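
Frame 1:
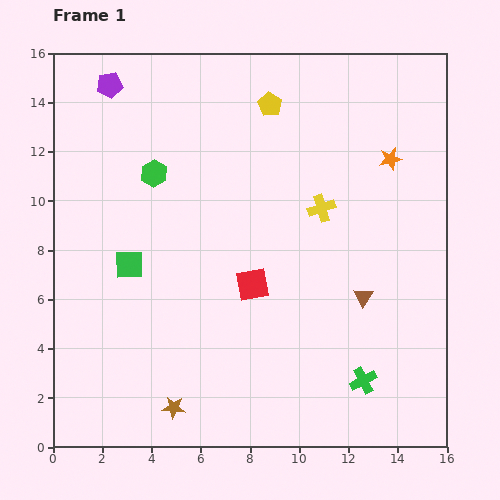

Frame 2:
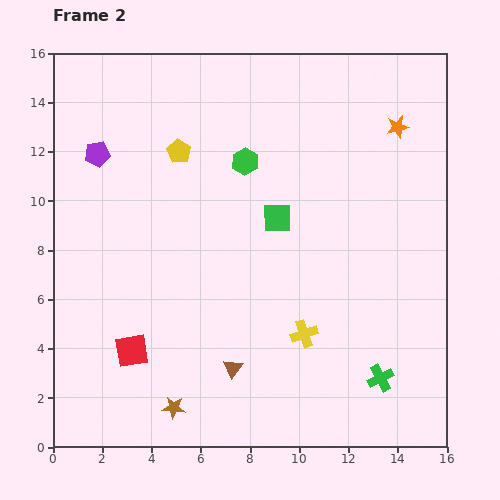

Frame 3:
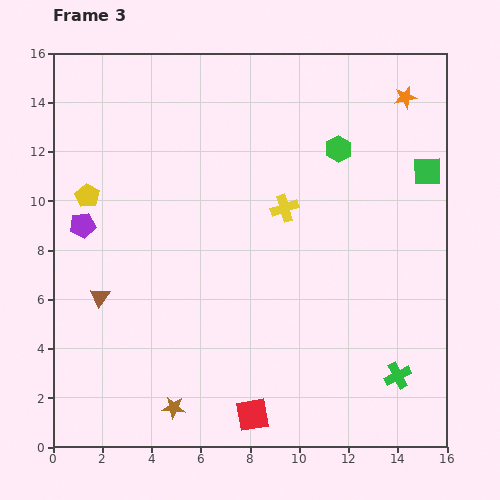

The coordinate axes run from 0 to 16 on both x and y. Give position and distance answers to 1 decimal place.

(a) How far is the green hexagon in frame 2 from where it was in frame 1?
3.7

The green hexagon moved from (4.1, 11.1) to (7.8, 11.6), a distance of √(3.7² + 0.5²) ≈ 3.7.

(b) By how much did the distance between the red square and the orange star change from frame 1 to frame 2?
+6.5

Distance in frame 1: 7.6. Distance in frame 2: 14.1.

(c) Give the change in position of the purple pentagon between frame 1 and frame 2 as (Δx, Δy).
(-0.5, -2.8)

The purple pentagon was at (2.3, 14.7) in frame 1 and (1.8, 11.9) in frame 2.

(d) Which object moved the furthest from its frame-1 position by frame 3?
the green square

(moved 12.7; next 10.7)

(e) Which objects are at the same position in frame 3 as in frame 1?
the brown star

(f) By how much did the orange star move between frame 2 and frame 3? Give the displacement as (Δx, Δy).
(0.3, 1.2)

The orange star was at (14.0, 13.0) in frame 2 and (14.3, 14.2) in frame 3.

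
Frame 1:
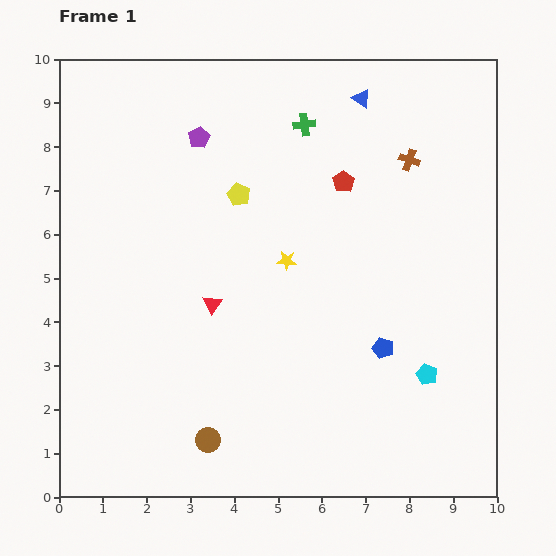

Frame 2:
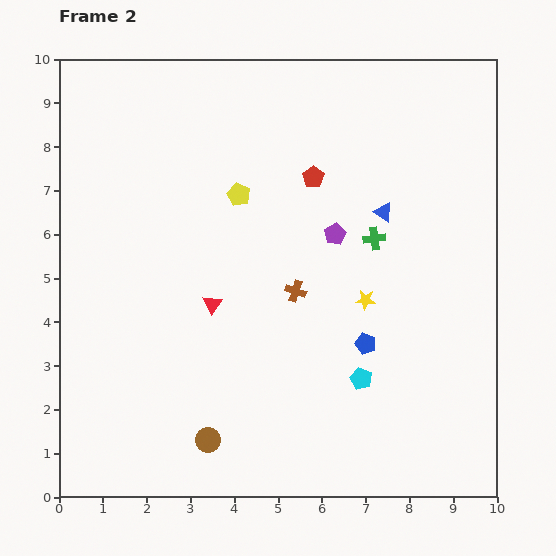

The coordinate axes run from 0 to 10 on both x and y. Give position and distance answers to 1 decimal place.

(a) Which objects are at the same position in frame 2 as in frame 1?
the brown circle, the red triangle, the yellow pentagon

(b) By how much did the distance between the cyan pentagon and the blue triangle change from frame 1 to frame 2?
-2.7

Distance in frame 1: 6.5. Distance in frame 2: 3.8.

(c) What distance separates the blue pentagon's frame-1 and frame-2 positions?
0.4

The blue pentagon moved from (7.4, 3.4) to (7.0, 3.5), a distance of √(0.4² + 0.1²) ≈ 0.4.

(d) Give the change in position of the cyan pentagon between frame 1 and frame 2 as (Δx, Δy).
(-1.5, -0.1)

The cyan pentagon was at (8.4, 2.8) in frame 1 and (6.9, 2.7) in frame 2.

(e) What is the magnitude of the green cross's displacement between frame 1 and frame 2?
3.1

The green cross moved from (5.6, 8.5) to (7.2, 5.9), a distance of √(1.6² + 2.6²) ≈ 3.1.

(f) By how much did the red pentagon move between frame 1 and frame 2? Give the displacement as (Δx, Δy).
(-0.7, 0.1)

The red pentagon was at (6.5, 7.2) in frame 1 and (5.8, 7.3) in frame 2.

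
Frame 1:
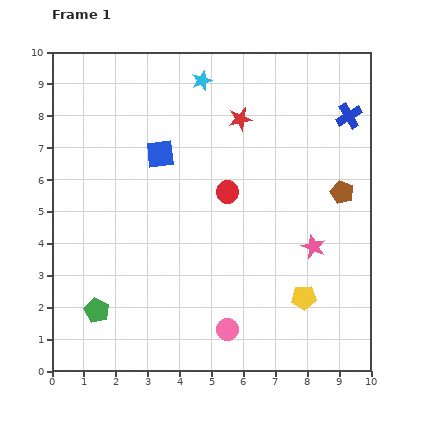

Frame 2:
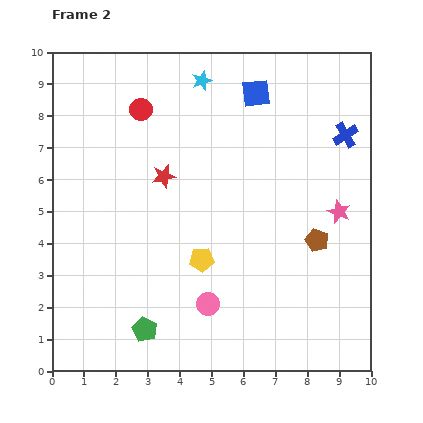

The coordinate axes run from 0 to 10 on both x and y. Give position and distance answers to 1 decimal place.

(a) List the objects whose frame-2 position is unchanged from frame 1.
the cyan star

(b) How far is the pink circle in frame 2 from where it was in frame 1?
1.0

The pink circle moved from (5.5, 1.3) to (4.9, 2.1), a distance of √(0.6² + 0.8²) ≈ 1.0.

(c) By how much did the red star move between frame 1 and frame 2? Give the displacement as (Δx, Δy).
(-2.4, -1.8)

The red star was at (5.9, 7.9) in frame 1 and (3.5, 6.1) in frame 2.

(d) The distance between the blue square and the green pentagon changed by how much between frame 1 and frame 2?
+2.9

Distance in frame 1: 5.3. Distance in frame 2: 8.2.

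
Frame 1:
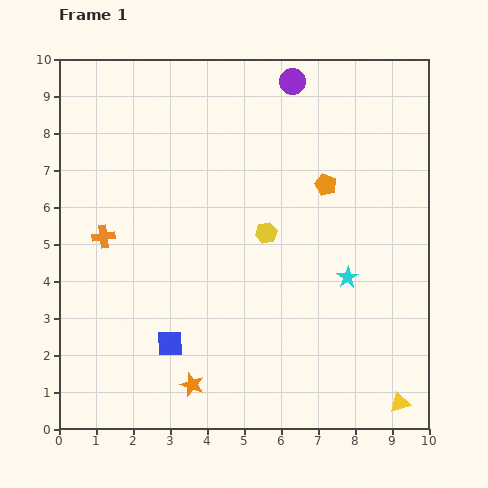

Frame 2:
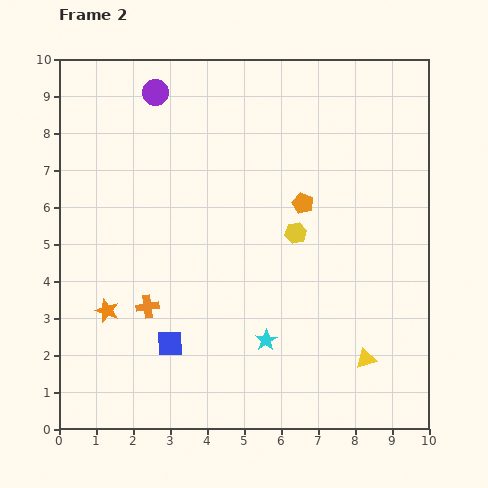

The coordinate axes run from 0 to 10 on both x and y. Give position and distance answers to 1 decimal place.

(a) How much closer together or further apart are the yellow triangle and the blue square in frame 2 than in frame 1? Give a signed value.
-1.1

Distance in frame 1: 6.4. Distance in frame 2: 5.3.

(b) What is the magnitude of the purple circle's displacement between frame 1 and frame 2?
3.7

The purple circle moved from (6.3, 9.4) to (2.6, 9.1), a distance of √(3.7² + 0.3²) ≈ 3.7.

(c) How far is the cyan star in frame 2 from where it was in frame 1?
2.8

The cyan star moved from (7.8, 4.1) to (5.6, 2.4), a distance of √(2.2² + 1.7²) ≈ 2.8.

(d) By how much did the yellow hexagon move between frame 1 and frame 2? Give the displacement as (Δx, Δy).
(0.8, 0.0)

The yellow hexagon was at (5.6, 5.3) in frame 1 and (6.4, 5.3) in frame 2.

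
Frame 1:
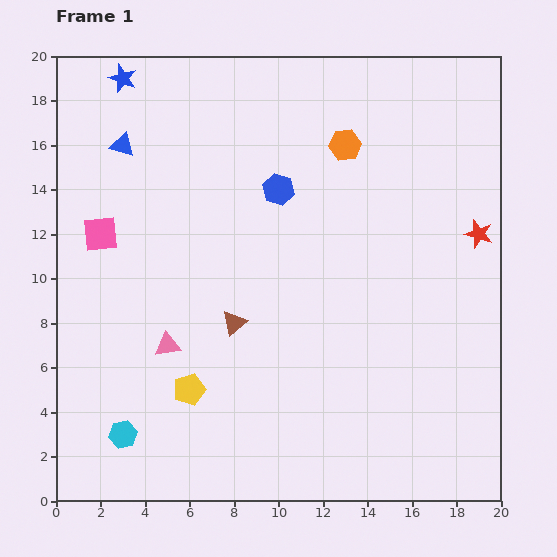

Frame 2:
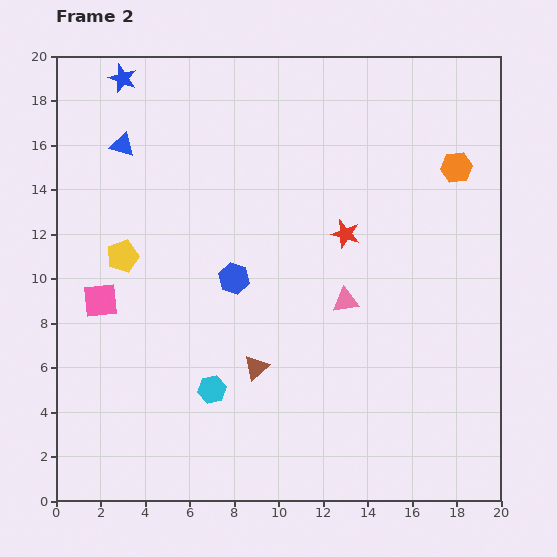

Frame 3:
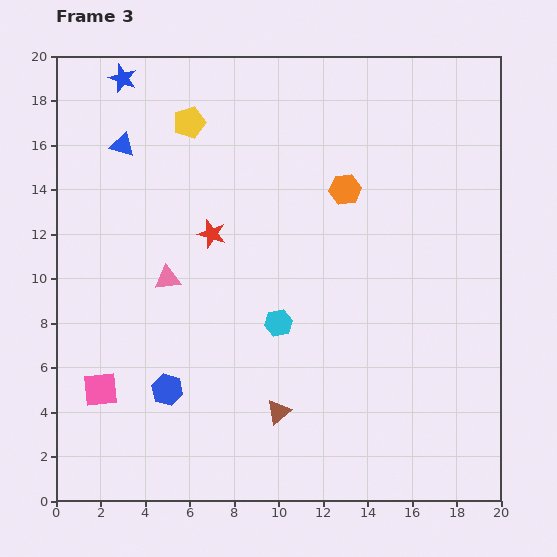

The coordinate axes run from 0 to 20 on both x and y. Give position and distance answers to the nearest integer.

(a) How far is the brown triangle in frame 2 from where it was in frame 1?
2

The brown triangle moved from (8, 8) to (9, 6), a distance of √(1² + 2²) ≈ 2.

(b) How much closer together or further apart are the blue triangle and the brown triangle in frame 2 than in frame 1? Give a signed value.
+3

Distance in frame 1: 9. Distance in frame 2: 12.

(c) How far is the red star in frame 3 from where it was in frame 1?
12

The red star moved from (19, 12) to (7, 12), a distance of √(12² + 0²) ≈ 12.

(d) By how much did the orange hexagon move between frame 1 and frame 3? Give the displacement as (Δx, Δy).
(0, -2)

The orange hexagon was at (13, 16) in frame 1 and (13, 14) in frame 3.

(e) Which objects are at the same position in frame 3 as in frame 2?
the blue triangle, the blue star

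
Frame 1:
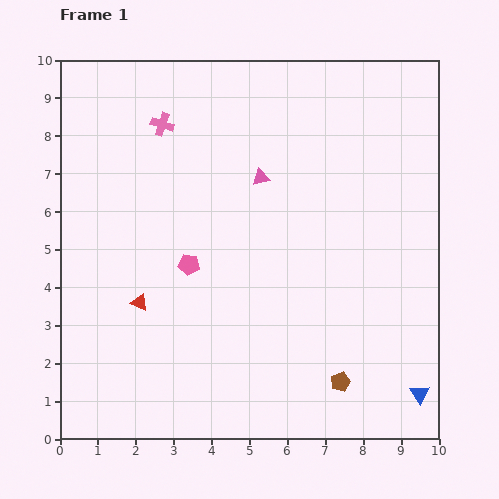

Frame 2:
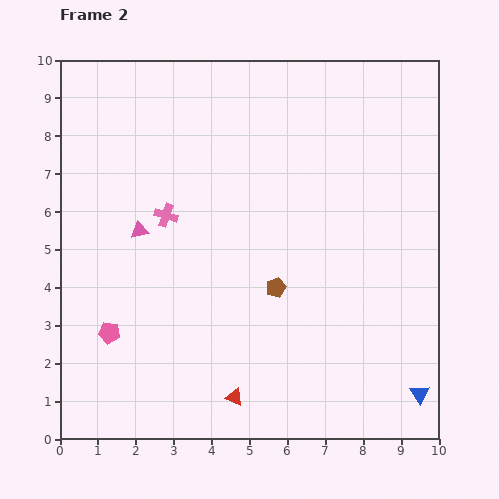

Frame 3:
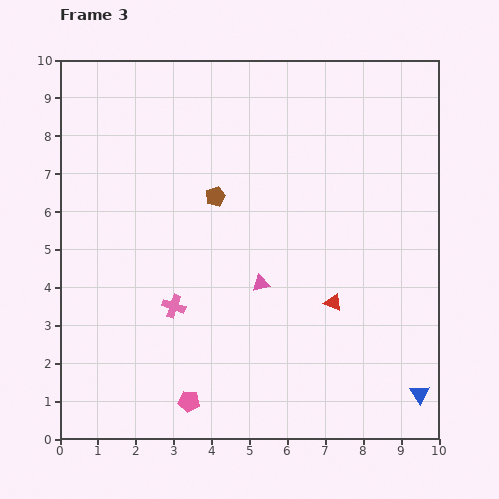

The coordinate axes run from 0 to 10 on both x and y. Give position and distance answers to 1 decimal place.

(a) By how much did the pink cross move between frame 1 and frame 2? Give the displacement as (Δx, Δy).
(0.1, -2.4)

The pink cross was at (2.7, 8.3) in frame 1 and (2.8, 5.9) in frame 2.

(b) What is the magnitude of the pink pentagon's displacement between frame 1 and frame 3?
3.6

The pink pentagon moved from (3.4, 4.6) to (3.4, 1.0), a distance of √(0.0² + 3.6²) ≈ 3.6.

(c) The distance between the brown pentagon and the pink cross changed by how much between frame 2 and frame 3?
-0.4

Distance in frame 2: 3.5. Distance in frame 3: 3.1.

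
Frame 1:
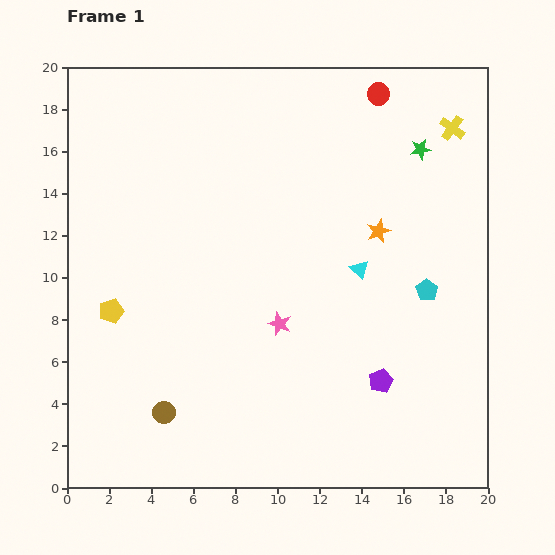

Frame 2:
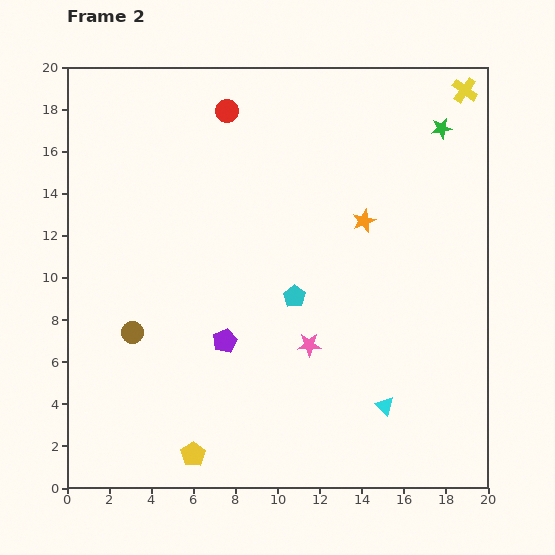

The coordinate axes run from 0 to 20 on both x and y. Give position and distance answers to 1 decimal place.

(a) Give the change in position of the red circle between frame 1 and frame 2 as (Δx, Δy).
(-7.2, -0.8)

The red circle was at (14.8, 18.7) in frame 1 and (7.6, 17.9) in frame 2.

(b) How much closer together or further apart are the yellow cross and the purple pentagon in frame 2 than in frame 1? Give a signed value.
+4.0

Distance in frame 1: 12.5. Distance in frame 2: 16.5.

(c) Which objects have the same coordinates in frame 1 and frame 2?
none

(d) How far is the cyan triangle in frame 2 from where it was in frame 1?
6.6

The cyan triangle moved from (13.9, 10.4) to (15.1, 3.9), a distance of √(1.2² + 6.5²) ≈ 6.6.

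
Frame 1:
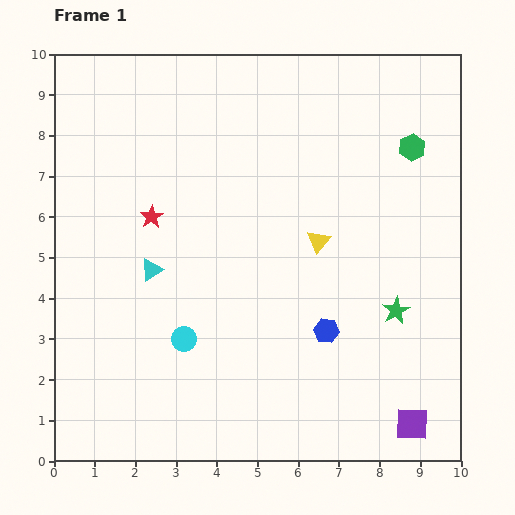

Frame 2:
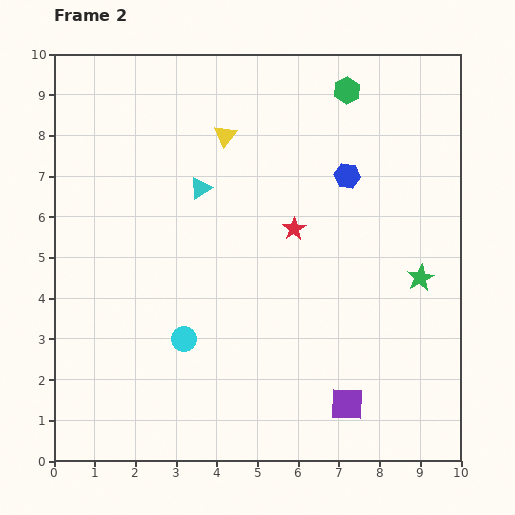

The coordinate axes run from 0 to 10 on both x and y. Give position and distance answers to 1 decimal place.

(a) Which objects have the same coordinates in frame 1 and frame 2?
the cyan circle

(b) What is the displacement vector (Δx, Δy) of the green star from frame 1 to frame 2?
(0.6, 0.8)

The green star was at (8.4, 3.7) in frame 1 and (9.0, 4.5) in frame 2.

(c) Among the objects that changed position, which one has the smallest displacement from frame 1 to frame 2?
the green star

(moved 1.0)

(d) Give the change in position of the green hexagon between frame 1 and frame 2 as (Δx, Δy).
(-1.6, 1.4)

The green hexagon was at (8.8, 7.7) in frame 1 and (7.2, 9.1) in frame 2.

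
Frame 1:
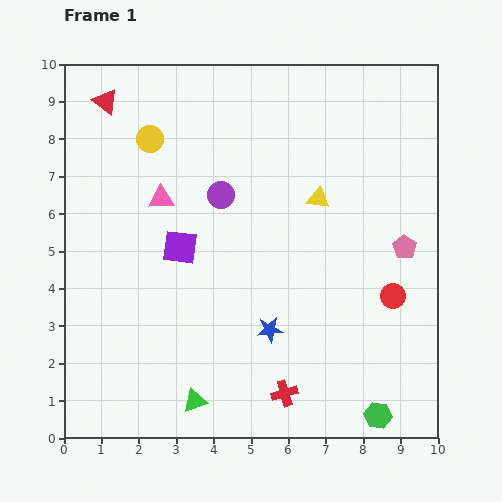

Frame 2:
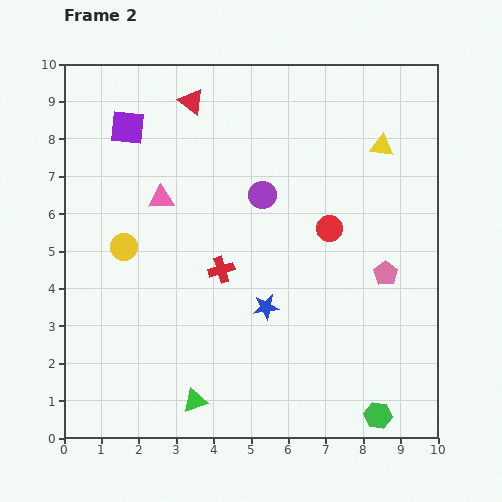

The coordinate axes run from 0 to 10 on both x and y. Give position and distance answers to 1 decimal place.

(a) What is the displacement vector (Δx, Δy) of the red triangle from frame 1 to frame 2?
(2.3, 0.0)

The red triangle was at (1.1, 9.0) in frame 1 and (3.4, 9.0) in frame 2.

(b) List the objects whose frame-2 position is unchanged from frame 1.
the green hexagon, the green triangle, the pink triangle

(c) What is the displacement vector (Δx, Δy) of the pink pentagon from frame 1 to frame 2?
(-0.5, -0.7)

The pink pentagon was at (9.1, 5.1) in frame 1 and (8.6, 4.4) in frame 2.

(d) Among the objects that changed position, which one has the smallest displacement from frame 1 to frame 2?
the blue star

(moved 0.6)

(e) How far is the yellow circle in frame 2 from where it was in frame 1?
3.0

The yellow circle moved from (2.3, 8.0) to (1.6, 5.1), a distance of √(0.7² + 2.9²) ≈ 3.0.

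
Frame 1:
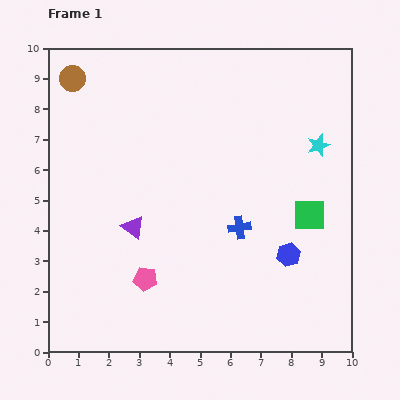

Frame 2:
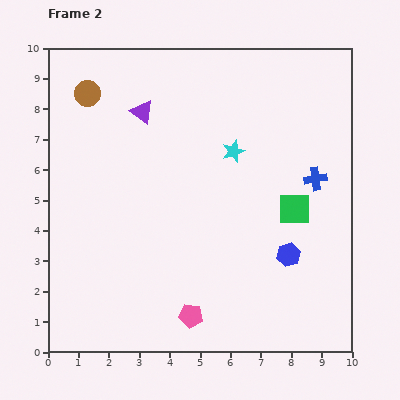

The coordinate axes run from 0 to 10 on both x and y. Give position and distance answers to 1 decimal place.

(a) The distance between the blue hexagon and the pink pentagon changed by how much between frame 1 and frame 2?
-1.0

Distance in frame 1: 4.8. Distance in frame 2: 3.8.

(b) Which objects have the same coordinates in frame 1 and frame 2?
the blue hexagon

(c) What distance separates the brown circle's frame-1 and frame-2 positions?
0.7

The brown circle moved from (0.8, 9.0) to (1.3, 8.5), a distance of √(0.5² + 0.5²) ≈ 0.7.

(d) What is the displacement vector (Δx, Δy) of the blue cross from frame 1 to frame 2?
(2.5, 1.6)

The blue cross was at (6.3, 4.1) in frame 1 and (8.8, 5.7) in frame 2.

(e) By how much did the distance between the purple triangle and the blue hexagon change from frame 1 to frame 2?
+1.5

Distance in frame 1: 5.2. Distance in frame 2: 6.7.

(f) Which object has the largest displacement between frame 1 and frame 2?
the purple triangle

(moved 3.8; next 3.0)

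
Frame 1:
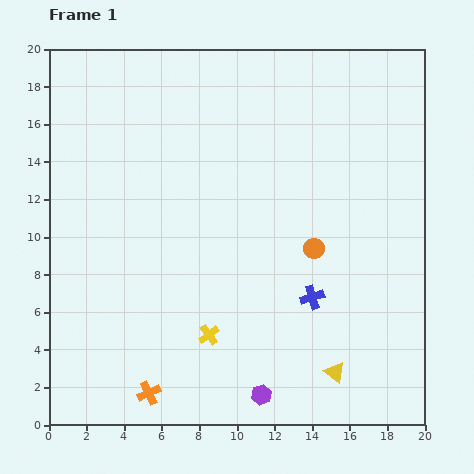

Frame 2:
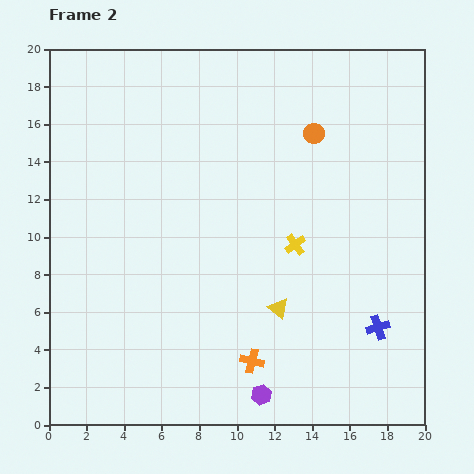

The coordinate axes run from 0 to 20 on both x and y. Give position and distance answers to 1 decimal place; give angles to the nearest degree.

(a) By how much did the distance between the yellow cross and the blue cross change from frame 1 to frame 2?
+0.3

Distance in frame 1: 5.9. Distance in frame 2: 6.2.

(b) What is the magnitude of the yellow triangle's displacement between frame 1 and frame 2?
4.5

The yellow triangle moved from (15.2, 2.8) to (12.2, 6.2), a distance of √(3.0² + 3.4²) ≈ 4.5.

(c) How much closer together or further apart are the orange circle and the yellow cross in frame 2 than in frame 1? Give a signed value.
-1.2

Distance in frame 1: 7.2. Distance in frame 2: 6.0.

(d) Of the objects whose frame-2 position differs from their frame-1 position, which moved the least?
the blue cross

(moved 3.8)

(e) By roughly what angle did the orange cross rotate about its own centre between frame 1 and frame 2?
38° clockwise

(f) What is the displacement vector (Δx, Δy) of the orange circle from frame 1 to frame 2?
(0.0, 6.1)

The orange circle was at (14.1, 9.4) in frame 1 and (14.1, 15.5) in frame 2.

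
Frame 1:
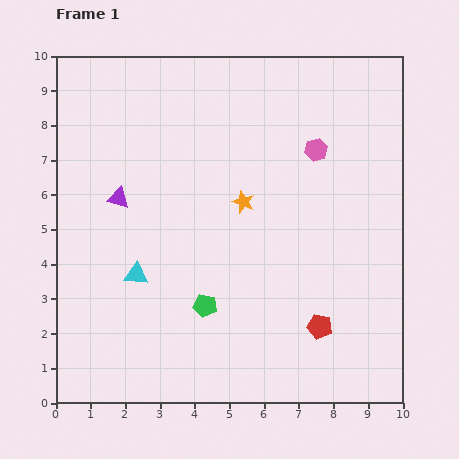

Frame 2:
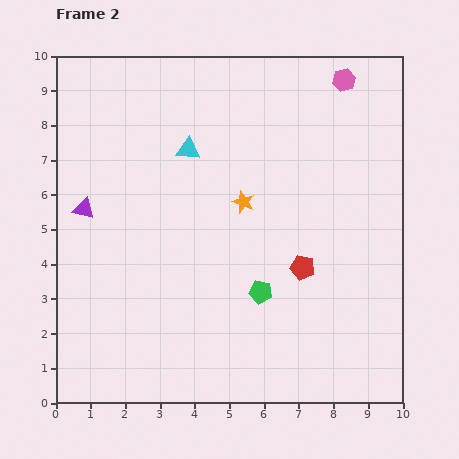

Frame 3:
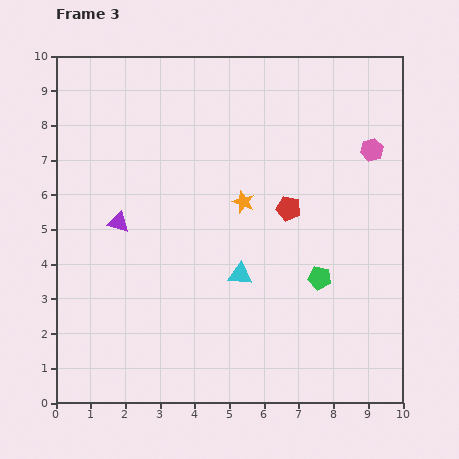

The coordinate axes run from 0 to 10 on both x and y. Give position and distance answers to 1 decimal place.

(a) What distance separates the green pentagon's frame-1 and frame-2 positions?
1.6

The green pentagon moved from (4.3, 2.8) to (5.9, 3.2), a distance of √(1.6² + 0.4²) ≈ 1.6.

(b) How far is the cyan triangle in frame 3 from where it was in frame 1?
3.0

The cyan triangle moved from (2.3, 3.7) to (5.3, 3.7), a distance of √(3.0² + 0.0²) ≈ 3.0.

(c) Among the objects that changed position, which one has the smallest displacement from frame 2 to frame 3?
the purple triangle

(moved 1.1)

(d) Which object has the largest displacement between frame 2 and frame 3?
the cyan triangle

(moved 3.9; next 2.2)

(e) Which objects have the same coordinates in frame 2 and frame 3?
the orange star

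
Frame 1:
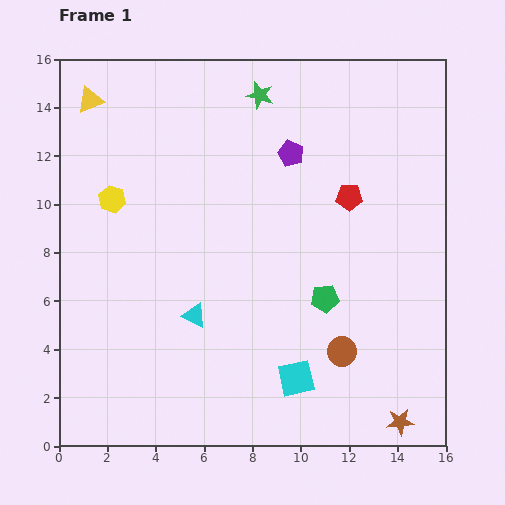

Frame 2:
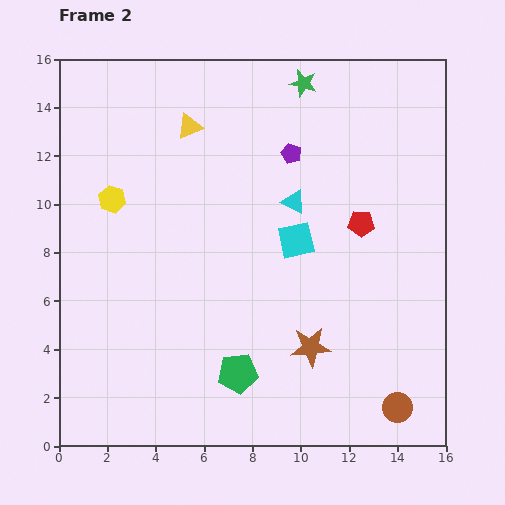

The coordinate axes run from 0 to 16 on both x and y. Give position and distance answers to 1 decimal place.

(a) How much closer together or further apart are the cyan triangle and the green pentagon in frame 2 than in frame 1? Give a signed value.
+2.1

Distance in frame 1: 5.4. Distance in frame 2: 7.5.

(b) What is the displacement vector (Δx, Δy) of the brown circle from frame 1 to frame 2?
(2.3, -2.3)

The brown circle was at (11.7, 3.9) in frame 1 and (14.0, 1.6) in frame 2.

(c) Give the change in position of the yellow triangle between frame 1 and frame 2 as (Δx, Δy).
(4.1, -1.1)

The yellow triangle was at (1.3, 14.3) in frame 1 and (5.4, 13.2) in frame 2.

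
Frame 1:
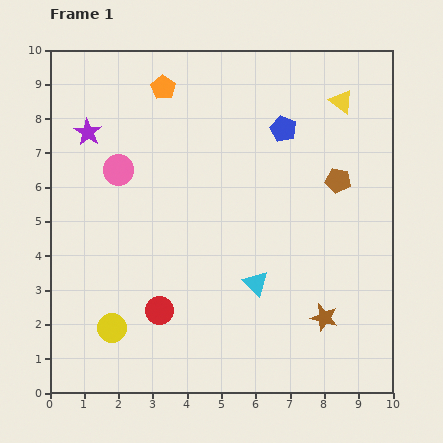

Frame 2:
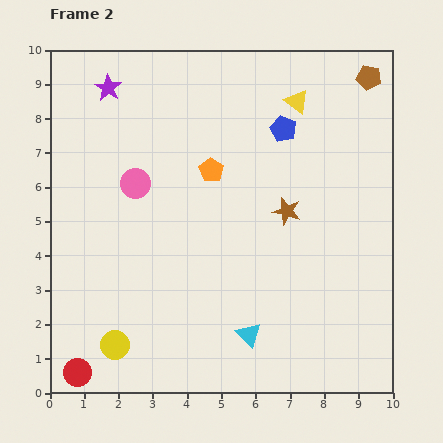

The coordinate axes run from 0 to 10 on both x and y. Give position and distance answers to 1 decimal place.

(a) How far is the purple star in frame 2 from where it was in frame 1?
1.4

The purple star moved from (1.1, 7.6) to (1.7, 8.9), a distance of √(0.6² + 1.3²) ≈ 1.4.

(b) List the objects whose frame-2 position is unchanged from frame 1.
the blue pentagon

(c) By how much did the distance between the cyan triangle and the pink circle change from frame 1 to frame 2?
+0.3

Distance in frame 1: 5.2. Distance in frame 2: 5.5.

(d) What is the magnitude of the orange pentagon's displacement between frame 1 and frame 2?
2.8

The orange pentagon moved from (3.3, 8.9) to (4.7, 6.5), a distance of √(1.4² + 2.4²) ≈ 2.8.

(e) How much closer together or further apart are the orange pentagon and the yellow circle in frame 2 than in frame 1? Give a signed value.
-1.4

Distance in frame 1: 7.2. Distance in frame 2: 5.8.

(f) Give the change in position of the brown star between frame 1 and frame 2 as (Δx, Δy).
(-1.1, 3.1)

The brown star was at (8.0, 2.2) in frame 1 and (6.9, 5.3) in frame 2.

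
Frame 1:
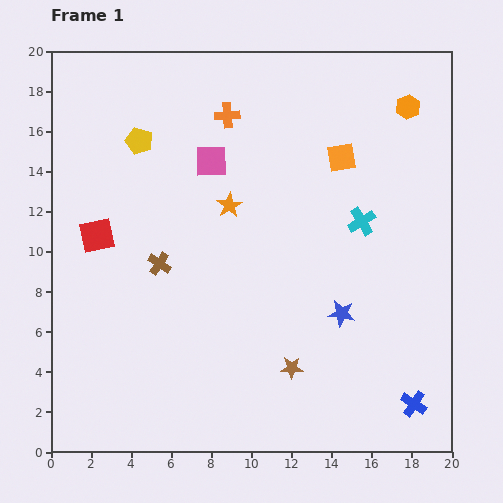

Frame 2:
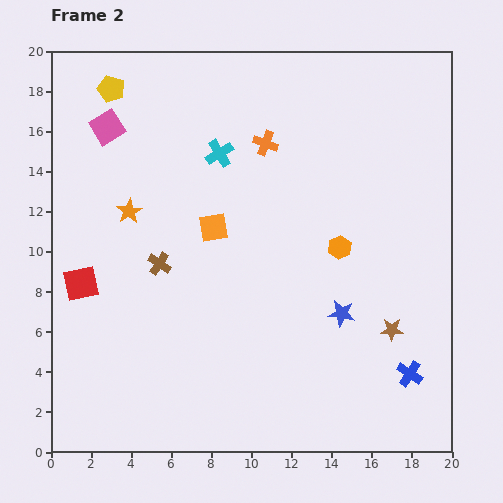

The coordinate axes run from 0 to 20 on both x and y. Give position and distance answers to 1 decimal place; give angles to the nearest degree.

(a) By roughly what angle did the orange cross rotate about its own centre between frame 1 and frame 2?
25° clockwise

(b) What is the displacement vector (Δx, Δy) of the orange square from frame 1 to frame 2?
(-6.4, -3.5)

The orange square was at (14.5, 14.7) in frame 1 and (8.1, 11.2) in frame 2.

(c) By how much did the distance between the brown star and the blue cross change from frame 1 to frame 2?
-4.0

Distance in frame 1: 6.4. Distance in frame 2: 2.4.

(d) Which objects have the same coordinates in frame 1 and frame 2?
the brown cross, the blue star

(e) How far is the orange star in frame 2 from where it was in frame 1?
5.0

The orange star moved from (8.9, 12.3) to (3.9, 12.0), a distance of √(5.0² + 0.3²) ≈ 5.0.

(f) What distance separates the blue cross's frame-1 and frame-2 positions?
1.5

The blue cross moved from (18.1, 2.4) to (17.9, 3.9), a distance of √(0.2² + 1.5²) ≈ 1.5.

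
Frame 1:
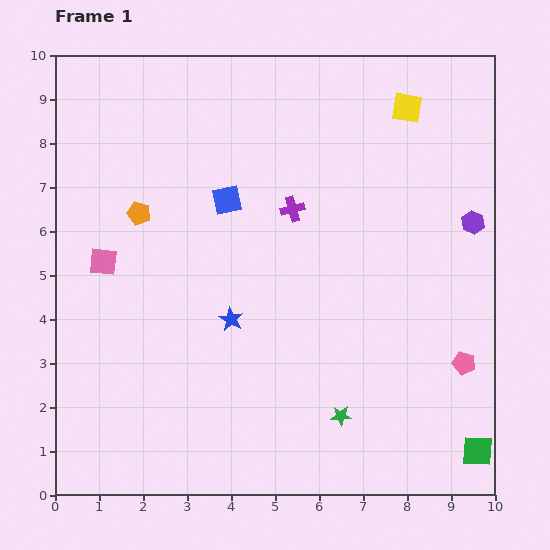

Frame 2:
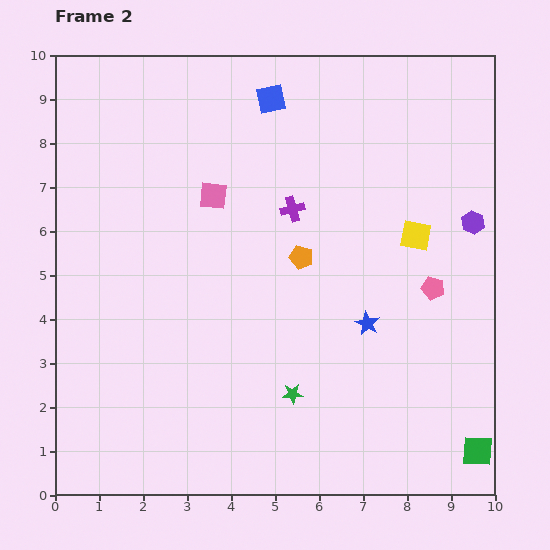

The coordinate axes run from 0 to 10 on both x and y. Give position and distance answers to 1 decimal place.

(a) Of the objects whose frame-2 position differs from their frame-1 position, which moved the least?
the green star

(moved 1.2)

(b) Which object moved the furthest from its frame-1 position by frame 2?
the orange pentagon

(moved 3.8; next 3.1)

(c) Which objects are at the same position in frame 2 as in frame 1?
the purple hexagon, the green square, the purple cross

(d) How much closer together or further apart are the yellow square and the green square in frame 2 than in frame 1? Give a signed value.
-2.9

Distance in frame 1: 8.0. Distance in frame 2: 5.1.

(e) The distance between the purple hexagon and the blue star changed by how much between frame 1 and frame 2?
-2.6

Distance in frame 1: 5.9. Distance in frame 2: 3.3.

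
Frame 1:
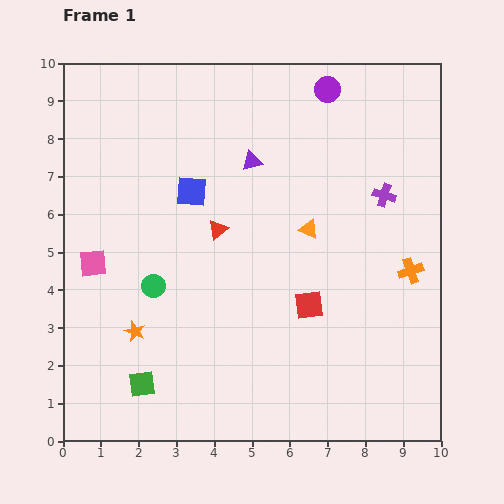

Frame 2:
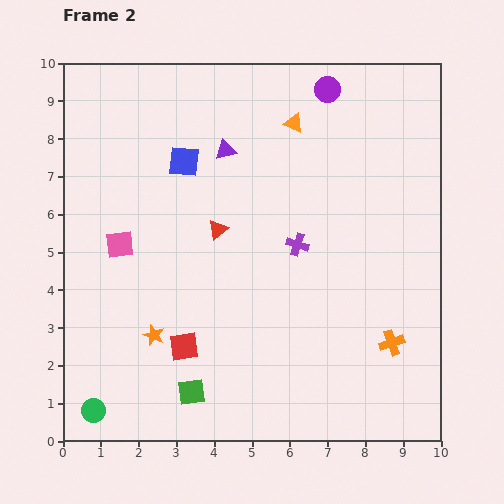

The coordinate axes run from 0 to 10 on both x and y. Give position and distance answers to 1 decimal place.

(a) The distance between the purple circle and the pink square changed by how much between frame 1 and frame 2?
-0.8

Distance in frame 1: 7.7. Distance in frame 2: 6.9.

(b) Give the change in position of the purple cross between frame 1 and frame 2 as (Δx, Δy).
(-2.3, -1.3)

The purple cross was at (8.5, 6.5) in frame 1 and (6.2, 5.2) in frame 2.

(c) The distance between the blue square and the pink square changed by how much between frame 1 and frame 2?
-0.4

Distance in frame 1: 3.2. Distance in frame 2: 2.8.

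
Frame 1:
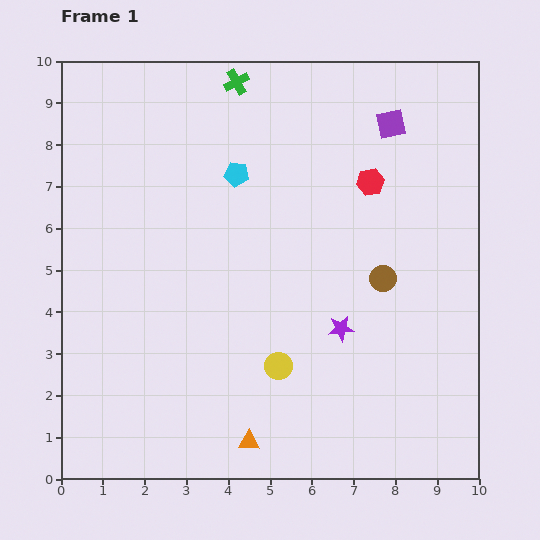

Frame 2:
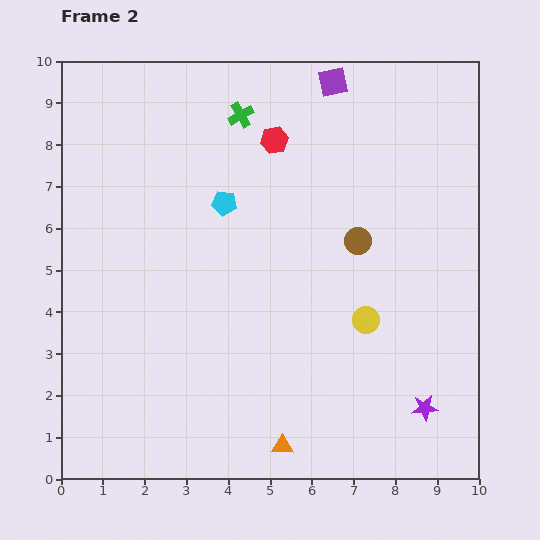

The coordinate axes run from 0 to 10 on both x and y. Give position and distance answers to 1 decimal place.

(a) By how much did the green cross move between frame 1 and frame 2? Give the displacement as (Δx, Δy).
(0.1, -0.8)

The green cross was at (4.2, 9.5) in frame 1 and (4.3, 8.7) in frame 2.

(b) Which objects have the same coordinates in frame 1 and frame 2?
none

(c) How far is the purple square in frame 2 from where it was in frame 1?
1.7

The purple square moved from (7.9, 8.5) to (6.5, 9.5), a distance of √(1.4² + 1.0²) ≈ 1.7.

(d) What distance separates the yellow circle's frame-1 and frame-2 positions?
2.4

The yellow circle moved from (5.2, 2.7) to (7.3, 3.8), a distance of √(2.1² + 1.1²) ≈ 2.4.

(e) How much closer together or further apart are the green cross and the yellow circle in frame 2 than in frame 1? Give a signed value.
-1.2

Distance in frame 1: 6.9. Distance in frame 2: 5.7.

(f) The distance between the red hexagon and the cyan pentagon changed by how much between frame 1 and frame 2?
-1.3

Distance in frame 1: 3.2. Distance in frame 2: 1.9.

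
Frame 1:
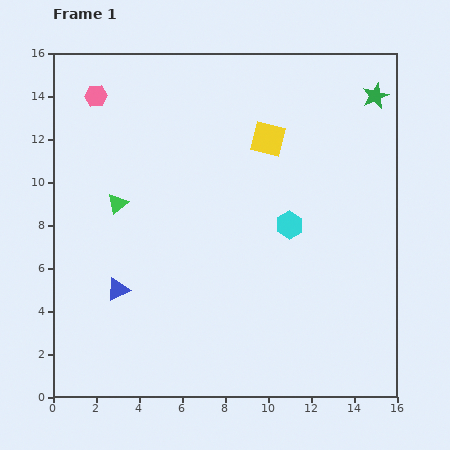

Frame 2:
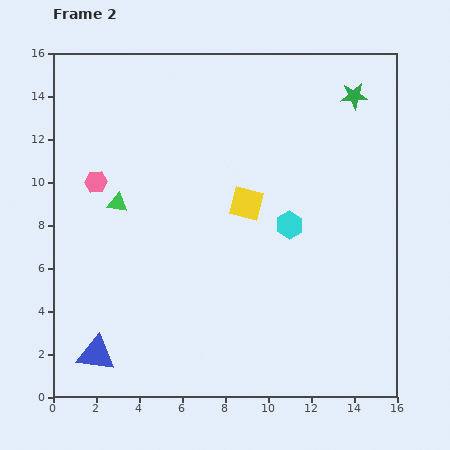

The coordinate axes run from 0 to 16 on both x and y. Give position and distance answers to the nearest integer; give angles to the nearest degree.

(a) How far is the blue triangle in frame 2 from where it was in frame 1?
3

The blue triangle moved from (3, 5) to (2, 2), a distance of √(1² + 3²) ≈ 3.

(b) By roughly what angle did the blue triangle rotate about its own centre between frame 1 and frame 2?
36° clockwise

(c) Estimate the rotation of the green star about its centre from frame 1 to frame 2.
19° clockwise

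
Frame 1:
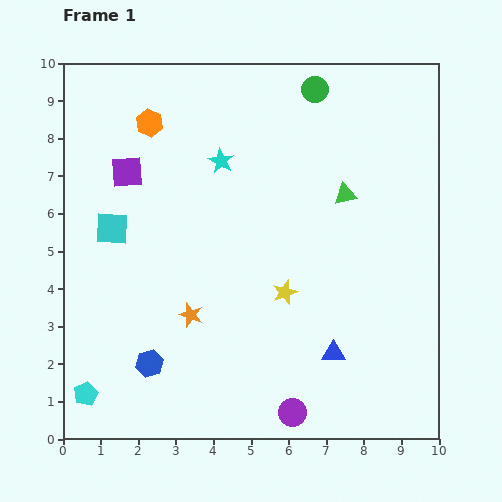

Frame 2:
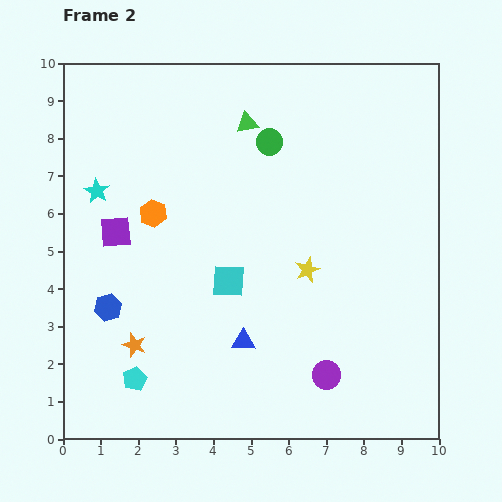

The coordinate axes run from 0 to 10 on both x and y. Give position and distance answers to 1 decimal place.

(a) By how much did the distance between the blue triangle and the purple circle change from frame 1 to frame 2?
+0.5

Distance in frame 1: 1.9. Distance in frame 2: 2.4.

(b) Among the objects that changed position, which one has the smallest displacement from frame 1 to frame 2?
the yellow star

(moved 0.8)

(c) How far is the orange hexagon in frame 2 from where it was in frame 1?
2.4

The orange hexagon moved from (2.3, 8.4) to (2.4, 6.0), a distance of √(0.1² + 2.4²) ≈ 2.4.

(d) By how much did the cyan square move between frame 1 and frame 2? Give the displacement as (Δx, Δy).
(3.1, -1.4)

The cyan square was at (1.3, 5.6) in frame 1 and (4.4, 4.2) in frame 2.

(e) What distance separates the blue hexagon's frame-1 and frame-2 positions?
1.9

The blue hexagon moved from (2.3, 2.0) to (1.2, 3.5), a distance of √(1.1² + 1.5²) ≈ 1.9.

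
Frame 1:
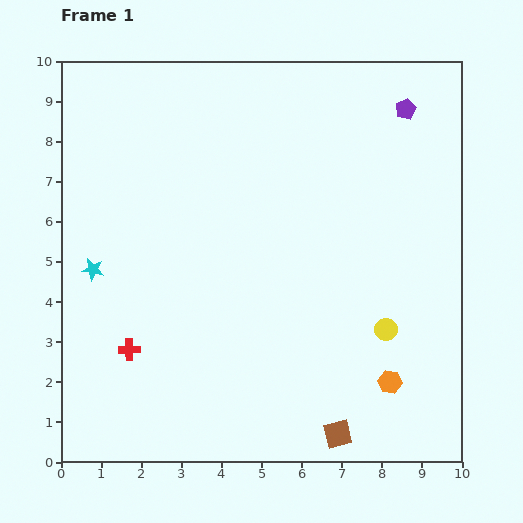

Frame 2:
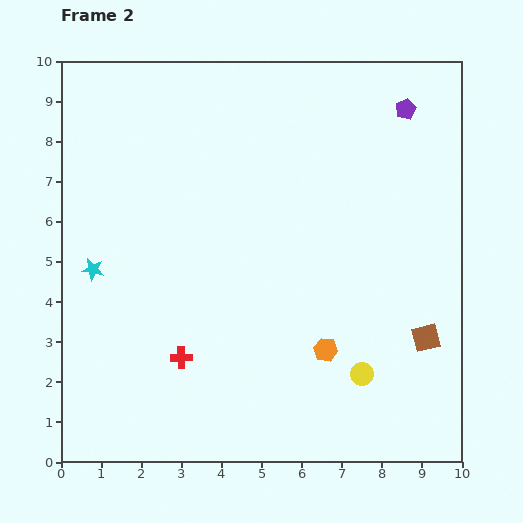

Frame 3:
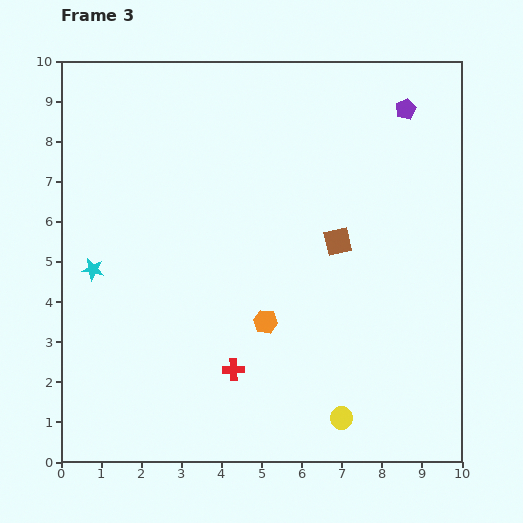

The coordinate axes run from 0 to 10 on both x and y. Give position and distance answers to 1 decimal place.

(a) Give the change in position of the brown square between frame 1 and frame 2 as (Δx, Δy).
(2.2, 2.4)

The brown square was at (6.9, 0.7) in frame 1 and (9.1, 3.1) in frame 2.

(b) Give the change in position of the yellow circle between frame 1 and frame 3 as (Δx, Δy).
(-1.1, -2.2)

The yellow circle was at (8.1, 3.3) in frame 1 and (7.0, 1.1) in frame 3.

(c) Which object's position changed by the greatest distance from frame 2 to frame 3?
the brown square

(moved 3.3; next 1.7)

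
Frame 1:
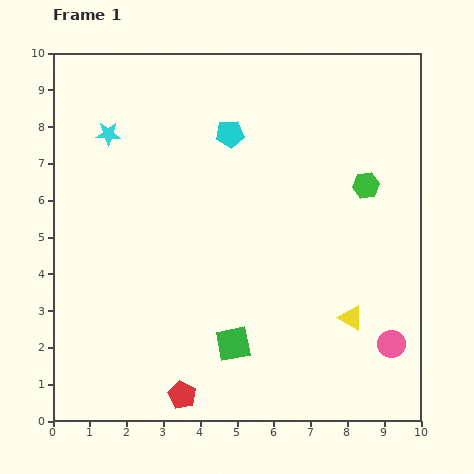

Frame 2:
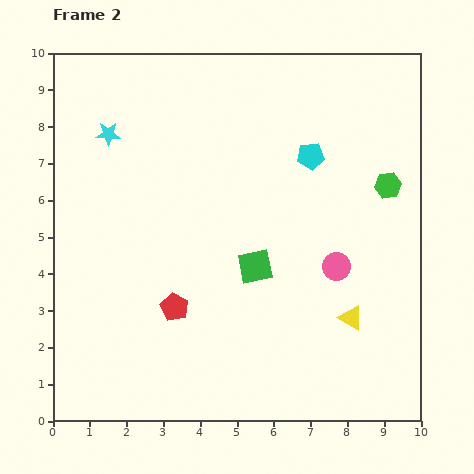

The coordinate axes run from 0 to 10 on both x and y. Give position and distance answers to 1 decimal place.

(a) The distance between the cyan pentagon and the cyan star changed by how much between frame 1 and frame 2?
+2.2

Distance in frame 1: 3.3. Distance in frame 2: 5.5.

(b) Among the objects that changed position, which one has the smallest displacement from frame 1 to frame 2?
the green hexagon

(moved 0.6)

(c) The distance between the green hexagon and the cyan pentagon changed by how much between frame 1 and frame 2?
-1.8

Distance in frame 1: 4.0. Distance in frame 2: 2.2.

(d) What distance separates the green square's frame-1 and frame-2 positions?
2.2

The green square moved from (4.9, 2.1) to (5.5, 4.2), a distance of √(0.6² + 2.1²) ≈ 2.2.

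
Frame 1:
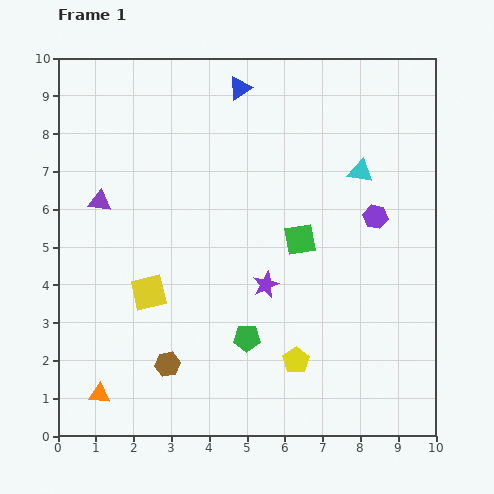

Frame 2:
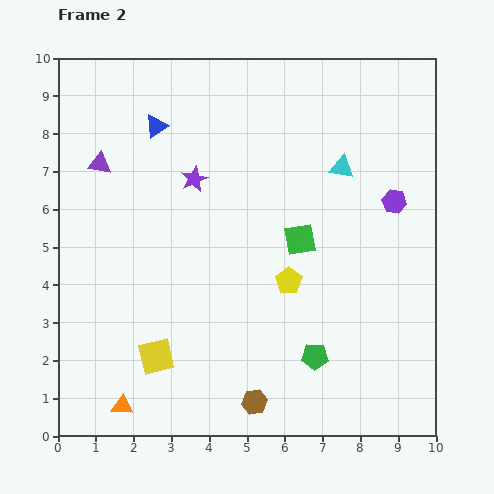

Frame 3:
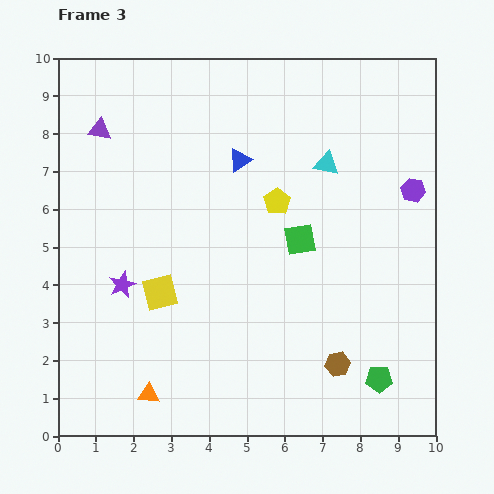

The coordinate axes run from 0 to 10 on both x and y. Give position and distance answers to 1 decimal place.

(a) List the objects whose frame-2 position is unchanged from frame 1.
the green square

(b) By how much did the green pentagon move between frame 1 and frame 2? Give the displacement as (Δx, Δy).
(1.8, -0.5)

The green pentagon was at (5.0, 2.6) in frame 1 and (6.8, 2.1) in frame 2.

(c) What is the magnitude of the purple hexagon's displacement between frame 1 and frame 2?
0.6

The purple hexagon moved from (8.4, 5.8) to (8.9, 6.2), a distance of √(0.5² + 0.4²) ≈ 0.6.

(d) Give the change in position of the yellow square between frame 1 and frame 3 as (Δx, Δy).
(0.3, 0.0)

The yellow square was at (2.4, 3.8) in frame 1 and (2.7, 3.8) in frame 3.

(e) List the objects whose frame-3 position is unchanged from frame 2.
the green square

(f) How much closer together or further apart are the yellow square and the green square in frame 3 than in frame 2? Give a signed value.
-0.9

Distance in frame 2: 4.9. Distance in frame 3: 4.0.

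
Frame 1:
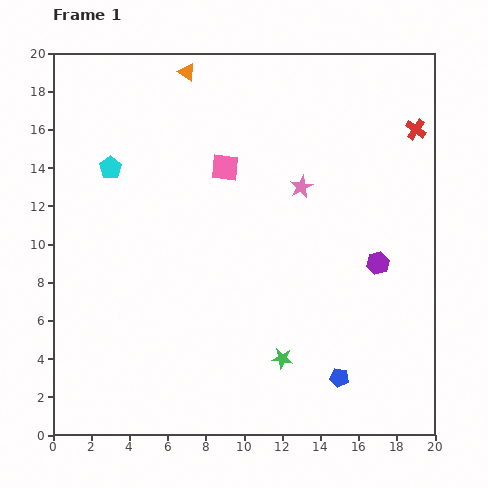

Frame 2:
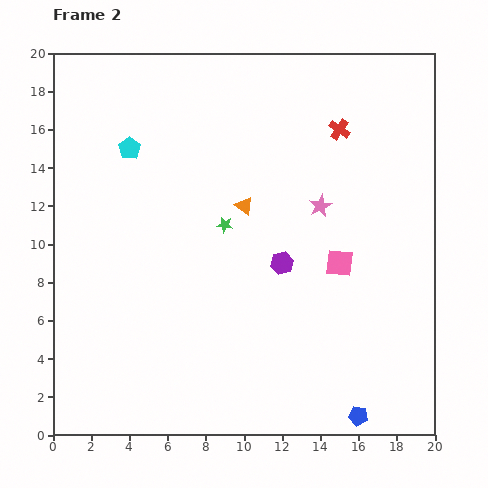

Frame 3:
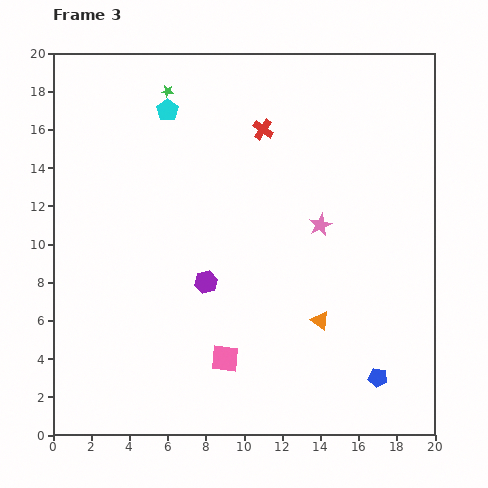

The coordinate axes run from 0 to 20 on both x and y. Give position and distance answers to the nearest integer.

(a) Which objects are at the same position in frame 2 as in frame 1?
none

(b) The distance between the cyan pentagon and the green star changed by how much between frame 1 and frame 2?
-7

Distance in frame 1: 13. Distance in frame 2: 6.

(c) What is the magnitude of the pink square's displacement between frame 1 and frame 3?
10

The pink square moved from (9, 14) to (9, 4), a distance of √(0² + 10²) ≈ 10.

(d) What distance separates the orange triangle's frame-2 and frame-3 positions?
7

The orange triangle moved from (10, 12) to (14, 6), a distance of √(4² + 6²) ≈ 7.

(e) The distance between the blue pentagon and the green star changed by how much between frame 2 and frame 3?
+7

Distance in frame 2: 12. Distance in frame 3: 19.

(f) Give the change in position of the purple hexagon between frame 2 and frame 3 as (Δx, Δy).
(-4, -1)

The purple hexagon was at (12, 9) in frame 2 and (8, 8) in frame 3.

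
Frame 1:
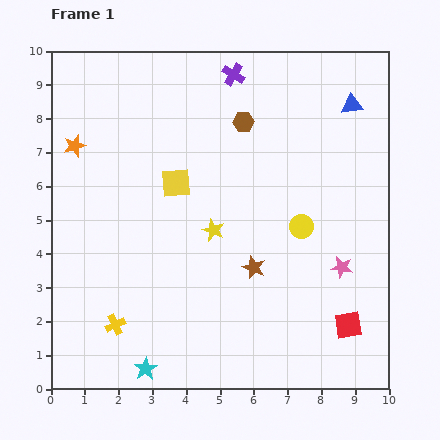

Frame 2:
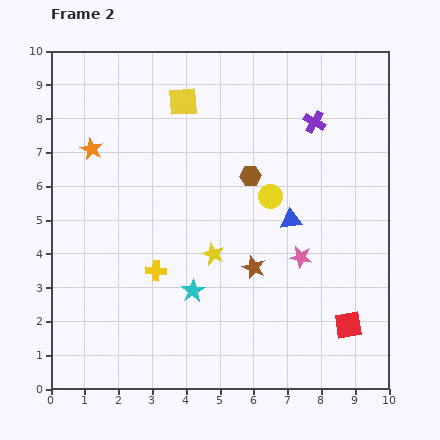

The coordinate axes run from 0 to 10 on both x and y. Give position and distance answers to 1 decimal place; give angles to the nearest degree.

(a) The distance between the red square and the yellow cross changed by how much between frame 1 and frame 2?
-1.0

Distance in frame 1: 6.9. Distance in frame 2: 5.9.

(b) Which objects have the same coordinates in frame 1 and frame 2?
the brown star, the red square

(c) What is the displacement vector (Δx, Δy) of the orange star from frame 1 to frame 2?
(0.5, -0.1)

The orange star was at (0.7, 7.2) in frame 1 and (1.2, 7.1) in frame 2.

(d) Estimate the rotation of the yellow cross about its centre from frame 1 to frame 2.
28° clockwise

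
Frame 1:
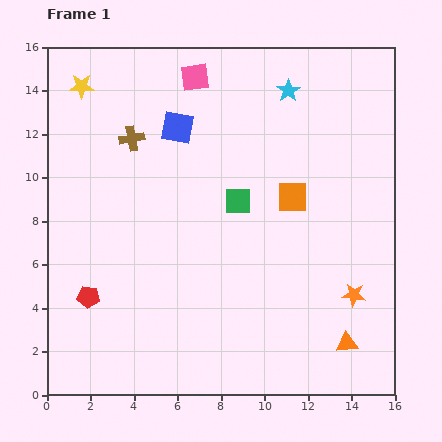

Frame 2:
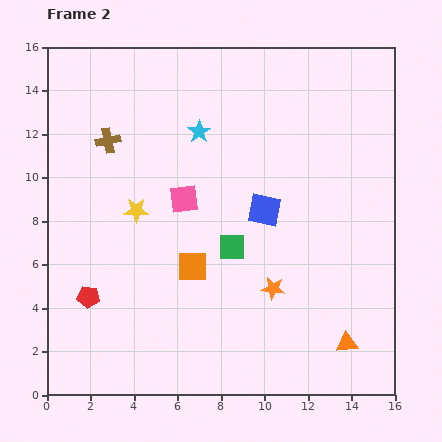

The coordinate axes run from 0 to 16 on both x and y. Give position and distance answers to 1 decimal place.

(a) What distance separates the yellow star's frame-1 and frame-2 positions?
6.2

The yellow star moved from (1.6, 14.2) to (4.1, 8.5), a distance of √(2.5² + 5.7²) ≈ 6.2.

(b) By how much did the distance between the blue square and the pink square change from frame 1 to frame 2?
+1.3

Distance in frame 1: 2.4. Distance in frame 2: 3.7.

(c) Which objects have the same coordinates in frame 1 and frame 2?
the orange triangle, the red pentagon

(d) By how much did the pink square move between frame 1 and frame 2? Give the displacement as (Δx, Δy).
(-0.5, -5.6)

The pink square was at (6.8, 14.6) in frame 1 and (6.3, 9.0) in frame 2.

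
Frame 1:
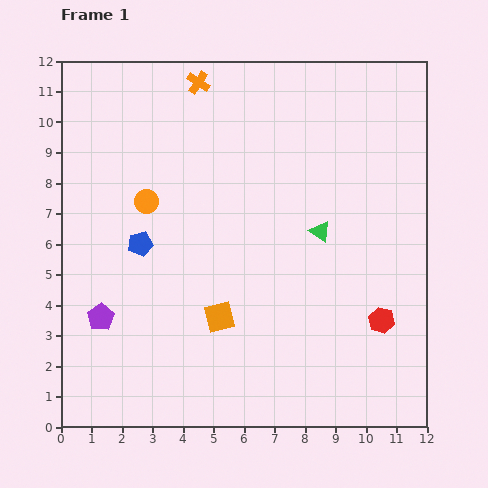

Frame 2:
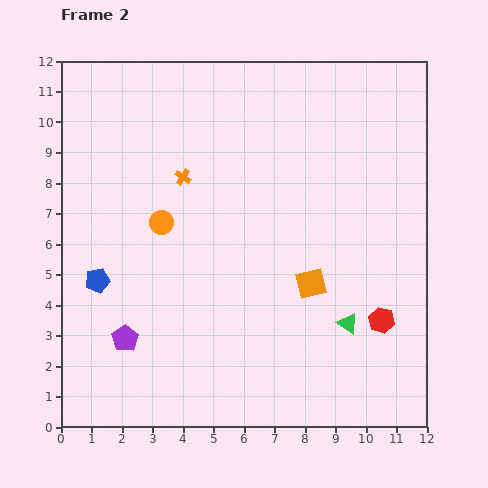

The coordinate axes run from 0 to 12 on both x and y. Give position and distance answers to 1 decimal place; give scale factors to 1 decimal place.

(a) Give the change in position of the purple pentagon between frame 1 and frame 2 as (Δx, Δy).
(0.8, -0.7)

The purple pentagon was at (1.3, 3.6) in frame 1 and (2.1, 2.9) in frame 2.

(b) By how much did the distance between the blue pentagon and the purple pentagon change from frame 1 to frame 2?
-0.6

Distance in frame 1: 2.7. Distance in frame 2: 2.1.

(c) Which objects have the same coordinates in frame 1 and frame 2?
the red hexagon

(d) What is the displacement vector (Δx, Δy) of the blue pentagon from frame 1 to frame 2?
(-1.4, -1.2)

The blue pentagon was at (2.6, 6.0) in frame 1 and (1.2, 4.8) in frame 2.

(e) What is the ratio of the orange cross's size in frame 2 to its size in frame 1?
0.7×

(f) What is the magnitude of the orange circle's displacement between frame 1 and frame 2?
0.9

The orange circle moved from (2.8, 7.4) to (3.3, 6.7), a distance of √(0.5² + 0.7²) ≈ 0.9.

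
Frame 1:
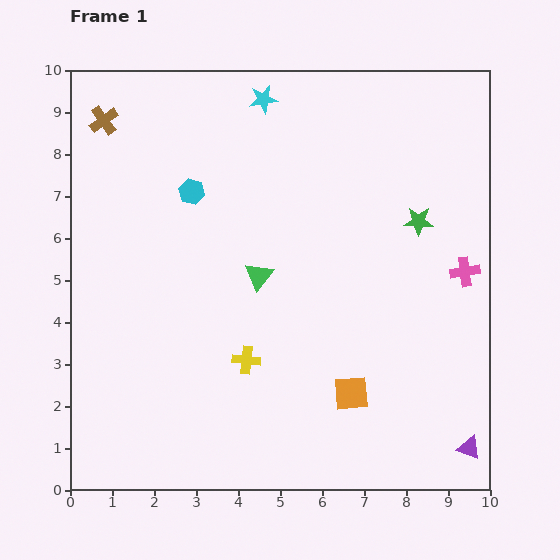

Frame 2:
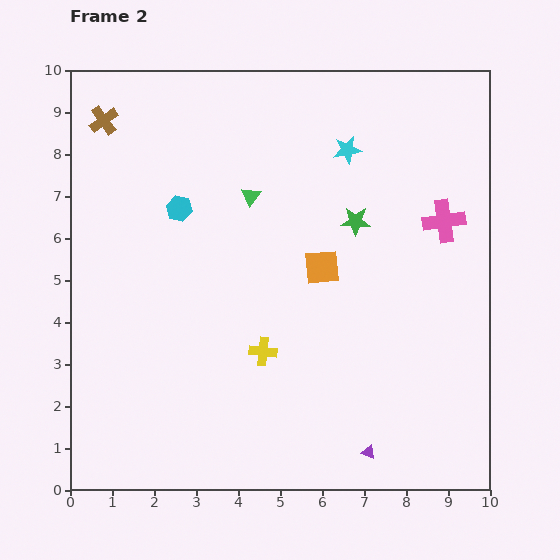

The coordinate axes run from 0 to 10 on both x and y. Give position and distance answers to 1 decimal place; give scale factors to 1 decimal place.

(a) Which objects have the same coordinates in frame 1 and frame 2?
the brown cross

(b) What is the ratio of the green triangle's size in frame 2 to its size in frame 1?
0.7×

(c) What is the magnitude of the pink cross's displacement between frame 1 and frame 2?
1.3

The pink cross moved from (9.4, 5.2) to (8.9, 6.4), a distance of √(0.5² + 1.2²) ≈ 1.3.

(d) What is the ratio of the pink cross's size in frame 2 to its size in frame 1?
1.5×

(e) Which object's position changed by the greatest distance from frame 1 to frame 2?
the orange square

(moved 3.1; next 2.4)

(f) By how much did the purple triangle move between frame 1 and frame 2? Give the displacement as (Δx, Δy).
(-2.4, -0.1)

The purple triangle was at (9.5, 1.0) in frame 1 and (7.1, 0.9) in frame 2.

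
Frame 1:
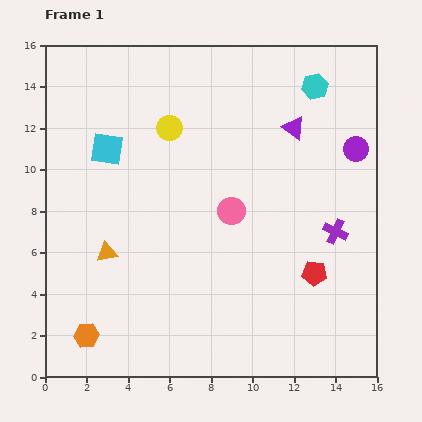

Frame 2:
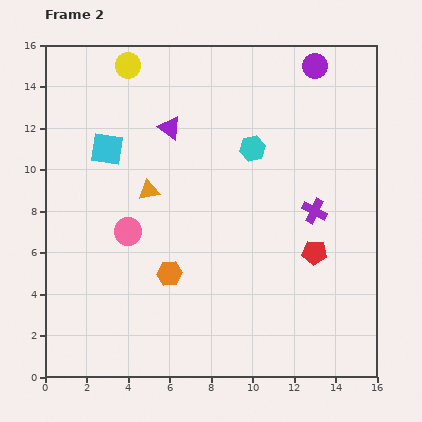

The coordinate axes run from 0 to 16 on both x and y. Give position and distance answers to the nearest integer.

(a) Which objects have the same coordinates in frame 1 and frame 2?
the cyan square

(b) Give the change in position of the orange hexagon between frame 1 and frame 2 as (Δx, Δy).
(4, 3)

The orange hexagon was at (2, 2) in frame 1 and (6, 5) in frame 2.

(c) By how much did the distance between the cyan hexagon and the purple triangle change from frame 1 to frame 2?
+2

Distance in frame 1: 2. Distance in frame 2: 4.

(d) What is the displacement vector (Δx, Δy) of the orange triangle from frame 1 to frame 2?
(2, 3)

The orange triangle was at (3, 6) in frame 1 and (5, 9) in frame 2.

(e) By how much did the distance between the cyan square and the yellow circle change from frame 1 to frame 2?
+1

Distance in frame 1: 3. Distance in frame 2: 4.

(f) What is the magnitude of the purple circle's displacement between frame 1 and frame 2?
4

The purple circle moved from (15, 11) to (13, 15), a distance of √(2² + 4²) ≈ 4.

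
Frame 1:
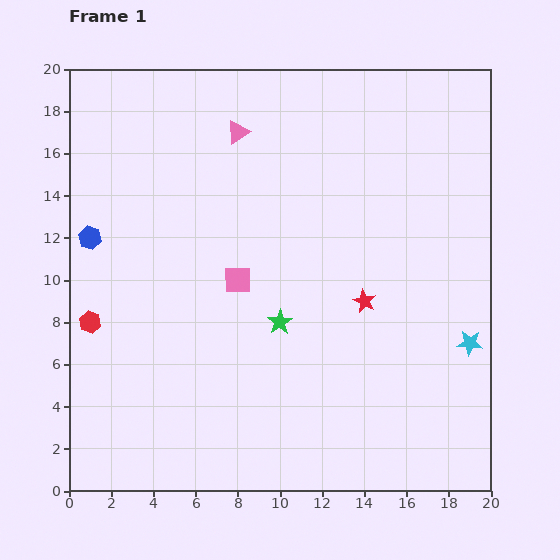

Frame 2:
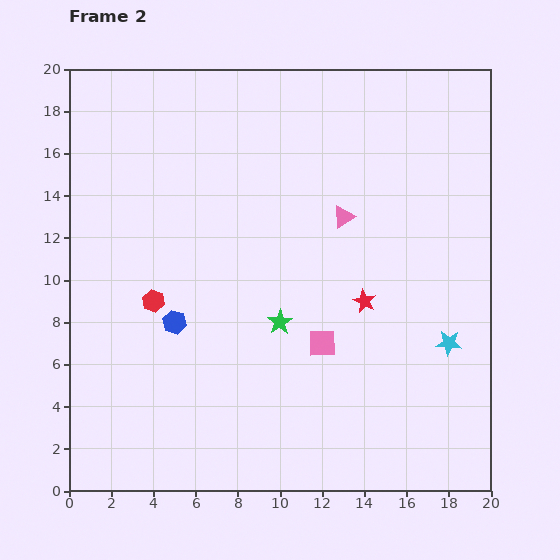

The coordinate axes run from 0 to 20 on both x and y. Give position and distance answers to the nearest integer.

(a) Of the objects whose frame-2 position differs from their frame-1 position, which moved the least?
the cyan star

(moved 1)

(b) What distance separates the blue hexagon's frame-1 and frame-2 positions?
6

The blue hexagon moved from (1, 12) to (5, 8), a distance of √(4² + 4²) ≈ 6.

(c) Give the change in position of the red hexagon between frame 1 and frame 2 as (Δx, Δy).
(3, 1)

The red hexagon was at (1, 8) in frame 1 and (4, 9) in frame 2.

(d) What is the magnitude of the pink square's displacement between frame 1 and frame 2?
5

The pink square moved from (8, 10) to (12, 7), a distance of √(4² + 3²) ≈ 5.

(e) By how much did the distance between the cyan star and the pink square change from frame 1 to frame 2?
-5

Distance in frame 1: 11. Distance in frame 2: 6.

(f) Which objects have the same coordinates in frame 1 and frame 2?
the red star, the green star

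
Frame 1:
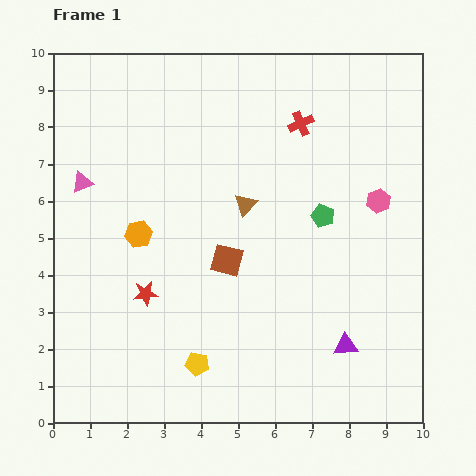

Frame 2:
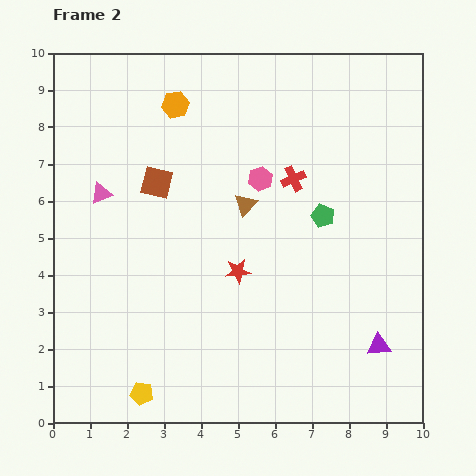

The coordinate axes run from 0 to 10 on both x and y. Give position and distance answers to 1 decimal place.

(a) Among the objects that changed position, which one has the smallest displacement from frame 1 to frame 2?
the pink triangle

(moved 0.6)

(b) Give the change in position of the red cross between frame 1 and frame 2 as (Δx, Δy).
(-0.2, -1.5)

The red cross was at (6.7, 8.1) in frame 1 and (6.5, 6.6) in frame 2.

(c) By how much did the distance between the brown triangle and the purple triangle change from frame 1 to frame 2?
+0.5

Distance in frame 1: 4.7. Distance in frame 2: 5.2.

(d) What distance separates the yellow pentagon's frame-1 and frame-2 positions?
1.7

The yellow pentagon moved from (3.9, 1.6) to (2.4, 0.8), a distance of √(1.5² + 0.8²) ≈ 1.7.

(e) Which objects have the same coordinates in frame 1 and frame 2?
the green pentagon, the brown triangle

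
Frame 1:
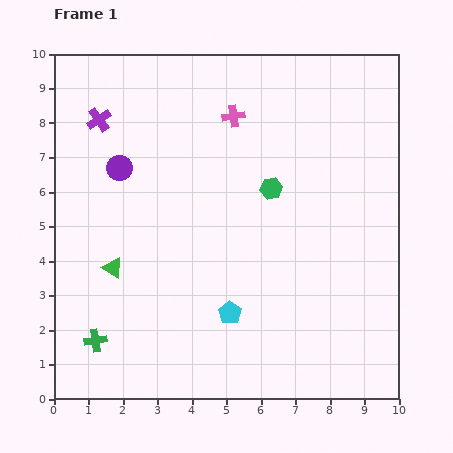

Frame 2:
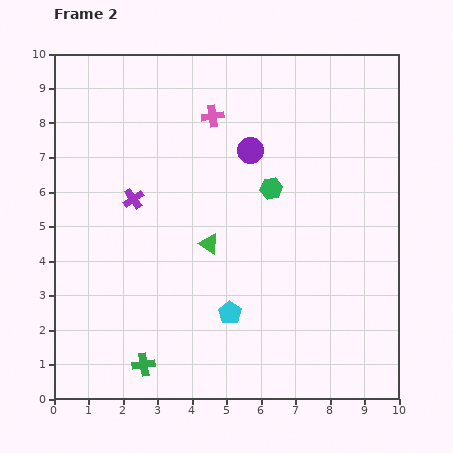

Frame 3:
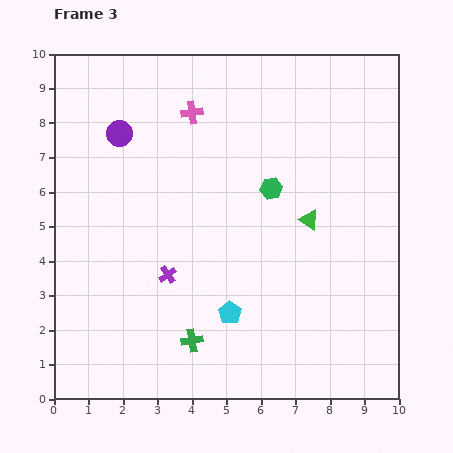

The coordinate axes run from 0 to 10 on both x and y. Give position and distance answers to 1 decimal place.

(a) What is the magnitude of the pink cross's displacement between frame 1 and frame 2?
0.6

The pink cross moved from (5.2, 8.2) to (4.6, 8.2), a distance of √(0.6² + 0.0²) ≈ 0.6.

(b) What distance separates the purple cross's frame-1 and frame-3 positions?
4.9

The purple cross moved from (1.3, 8.1) to (3.3, 3.6), a distance of √(2.0² + 4.5²) ≈ 4.9.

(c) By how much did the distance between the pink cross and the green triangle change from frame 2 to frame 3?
+0.9

Distance in frame 2: 3.7. Distance in frame 3: 4.6.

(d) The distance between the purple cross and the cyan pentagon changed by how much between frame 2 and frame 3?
-2.2

Distance in frame 2: 4.3. Distance in frame 3: 2.1.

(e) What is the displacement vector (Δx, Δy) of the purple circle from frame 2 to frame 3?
(-3.8, 0.5)

The purple circle was at (5.7, 7.2) in frame 2 and (1.9, 7.7) in frame 3.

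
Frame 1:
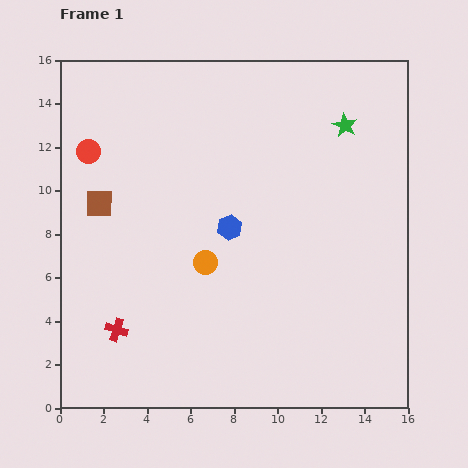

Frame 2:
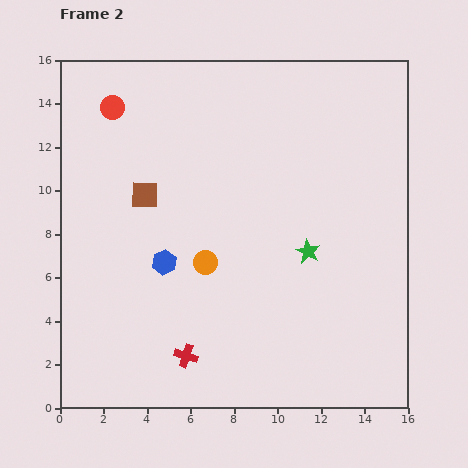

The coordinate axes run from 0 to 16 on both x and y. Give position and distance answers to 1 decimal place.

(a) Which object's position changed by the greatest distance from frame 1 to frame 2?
the green star

(moved 6.0; next 3.4)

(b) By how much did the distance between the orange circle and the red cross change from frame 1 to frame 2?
-0.7

Distance in frame 1: 5.1. Distance in frame 2: 4.4.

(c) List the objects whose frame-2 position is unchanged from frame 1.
the orange circle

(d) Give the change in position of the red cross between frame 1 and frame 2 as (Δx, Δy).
(3.2, -1.2)

The red cross was at (2.6, 3.6) in frame 1 and (5.8, 2.4) in frame 2.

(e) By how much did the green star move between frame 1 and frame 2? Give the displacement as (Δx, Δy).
(-1.7, -5.8)

The green star was at (13.1, 13.0) in frame 1 and (11.4, 7.2) in frame 2.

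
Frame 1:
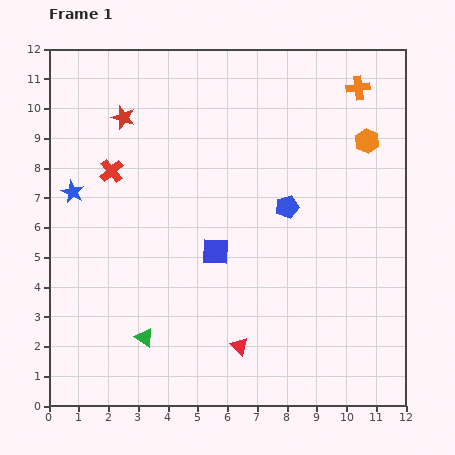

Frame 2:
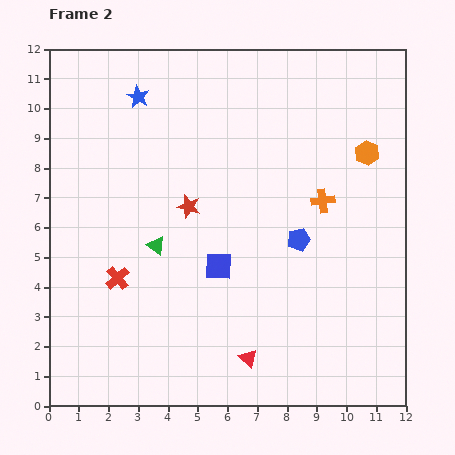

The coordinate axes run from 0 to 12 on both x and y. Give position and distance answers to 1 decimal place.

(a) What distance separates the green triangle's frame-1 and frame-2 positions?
3.1

The green triangle moved from (3.2, 2.3) to (3.6, 5.4), a distance of √(0.4² + 3.1²) ≈ 3.1.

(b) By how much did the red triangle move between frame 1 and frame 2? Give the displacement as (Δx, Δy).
(0.3, -0.4)

The red triangle was at (6.4, 2.0) in frame 1 and (6.7, 1.6) in frame 2.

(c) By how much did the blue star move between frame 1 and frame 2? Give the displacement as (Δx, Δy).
(2.2, 3.2)

The blue star was at (0.8, 7.2) in frame 1 and (3.0, 10.4) in frame 2.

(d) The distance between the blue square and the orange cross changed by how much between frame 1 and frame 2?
-3.2

Distance in frame 1: 7.3. Distance in frame 2: 4.1.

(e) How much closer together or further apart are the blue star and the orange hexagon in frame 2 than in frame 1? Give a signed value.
-2.1

Distance in frame 1: 10.0. Distance in frame 2: 7.9.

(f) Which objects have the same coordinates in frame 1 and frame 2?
none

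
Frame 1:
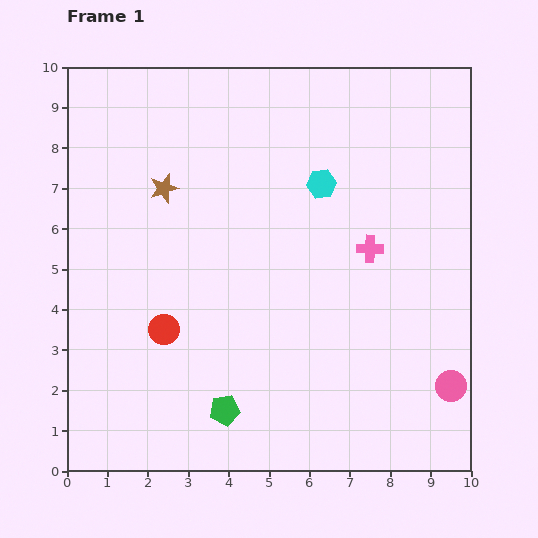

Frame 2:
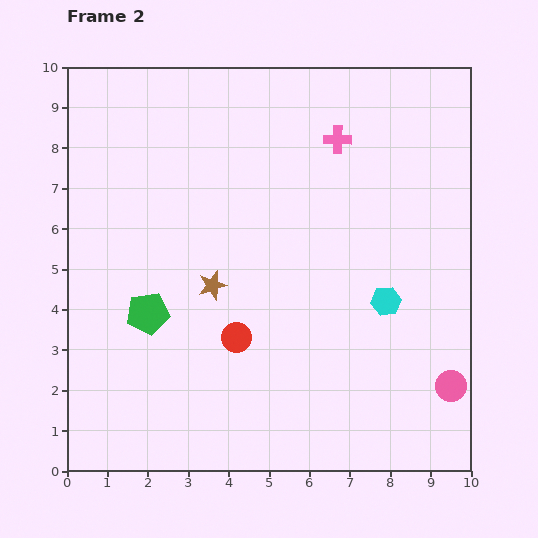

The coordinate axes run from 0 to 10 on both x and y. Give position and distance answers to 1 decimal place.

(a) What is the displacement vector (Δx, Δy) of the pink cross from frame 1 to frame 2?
(-0.8, 2.7)

The pink cross was at (7.5, 5.5) in frame 1 and (6.7, 8.2) in frame 2.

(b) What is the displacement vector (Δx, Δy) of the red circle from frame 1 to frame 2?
(1.8, -0.2)

The red circle was at (2.4, 3.5) in frame 1 and (4.2, 3.3) in frame 2.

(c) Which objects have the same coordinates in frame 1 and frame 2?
the pink circle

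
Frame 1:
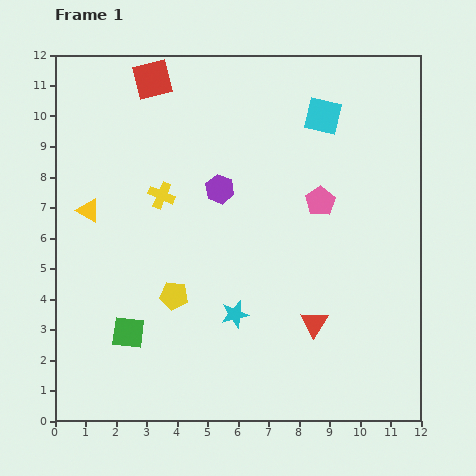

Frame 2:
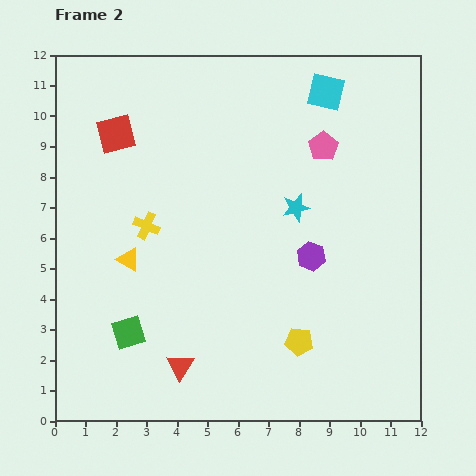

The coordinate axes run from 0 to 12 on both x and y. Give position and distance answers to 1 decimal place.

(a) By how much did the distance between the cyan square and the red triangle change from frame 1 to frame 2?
+3.4

Distance in frame 1: 6.8. Distance in frame 2: 10.2.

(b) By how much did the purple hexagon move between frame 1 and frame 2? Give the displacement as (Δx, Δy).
(3.0, -2.2)

The purple hexagon was at (5.4, 7.6) in frame 1 and (8.4, 5.4) in frame 2.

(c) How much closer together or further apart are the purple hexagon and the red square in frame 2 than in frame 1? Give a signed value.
+3.3

Distance in frame 1: 4.2. Distance in frame 2: 7.5.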